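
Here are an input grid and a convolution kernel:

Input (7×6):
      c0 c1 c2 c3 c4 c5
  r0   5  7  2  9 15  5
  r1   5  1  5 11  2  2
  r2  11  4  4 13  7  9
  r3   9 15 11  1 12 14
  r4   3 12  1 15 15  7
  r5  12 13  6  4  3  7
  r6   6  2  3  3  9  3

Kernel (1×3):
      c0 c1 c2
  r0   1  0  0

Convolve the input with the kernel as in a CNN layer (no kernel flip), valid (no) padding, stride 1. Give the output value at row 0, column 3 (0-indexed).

9

The receptive field on the input at this output position is [9 15 5]. Elementwise product with the kernel and sum: 9·1.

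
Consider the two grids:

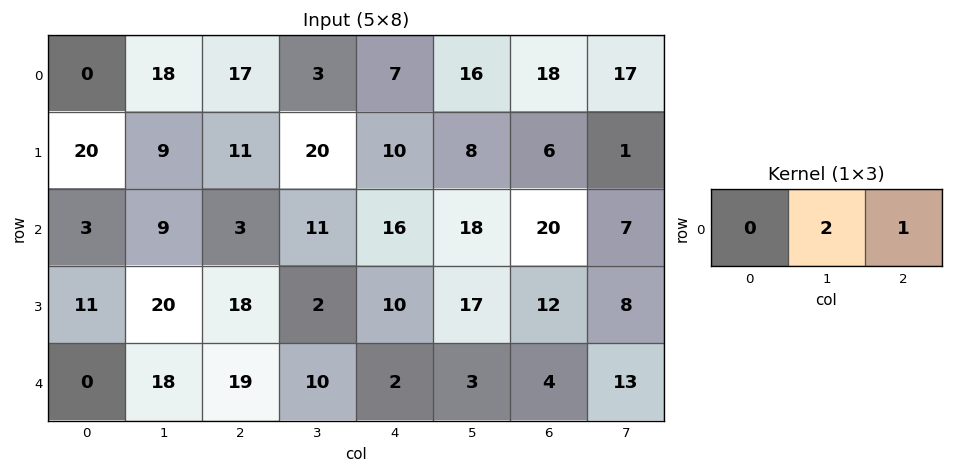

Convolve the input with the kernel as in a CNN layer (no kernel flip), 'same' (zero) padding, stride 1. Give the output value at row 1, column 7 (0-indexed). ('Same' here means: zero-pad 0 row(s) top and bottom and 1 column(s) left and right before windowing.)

2

The receptive field on the zero-padded input at this output position is [6 1 0]. Elementwise product with the kernel and sum: 1·2 + 0·1.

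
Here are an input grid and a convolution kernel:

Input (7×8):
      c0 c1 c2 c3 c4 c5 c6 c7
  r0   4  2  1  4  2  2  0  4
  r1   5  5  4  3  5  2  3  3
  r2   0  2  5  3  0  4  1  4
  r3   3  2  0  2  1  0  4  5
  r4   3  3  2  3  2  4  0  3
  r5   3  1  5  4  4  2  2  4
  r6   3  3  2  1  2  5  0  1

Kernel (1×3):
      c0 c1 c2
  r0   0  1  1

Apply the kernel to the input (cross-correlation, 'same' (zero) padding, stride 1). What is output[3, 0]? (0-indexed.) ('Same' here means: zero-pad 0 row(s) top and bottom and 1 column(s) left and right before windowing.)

5

The receptive field on the zero-padded input at this output position is [0 3 2]. Elementwise product with the kernel and sum: 3·1 + 2·1.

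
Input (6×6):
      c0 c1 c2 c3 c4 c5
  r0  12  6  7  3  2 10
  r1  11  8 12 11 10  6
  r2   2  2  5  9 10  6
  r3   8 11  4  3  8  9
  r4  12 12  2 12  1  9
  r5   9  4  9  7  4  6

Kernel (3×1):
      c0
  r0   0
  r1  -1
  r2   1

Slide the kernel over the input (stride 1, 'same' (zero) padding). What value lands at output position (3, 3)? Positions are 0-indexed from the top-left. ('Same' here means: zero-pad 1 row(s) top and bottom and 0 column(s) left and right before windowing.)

9

The receptive field on the zero-padded input at this output position is [9 / 3 / 12]. Elementwise product with the kernel and sum: 3·-1 + 12·1.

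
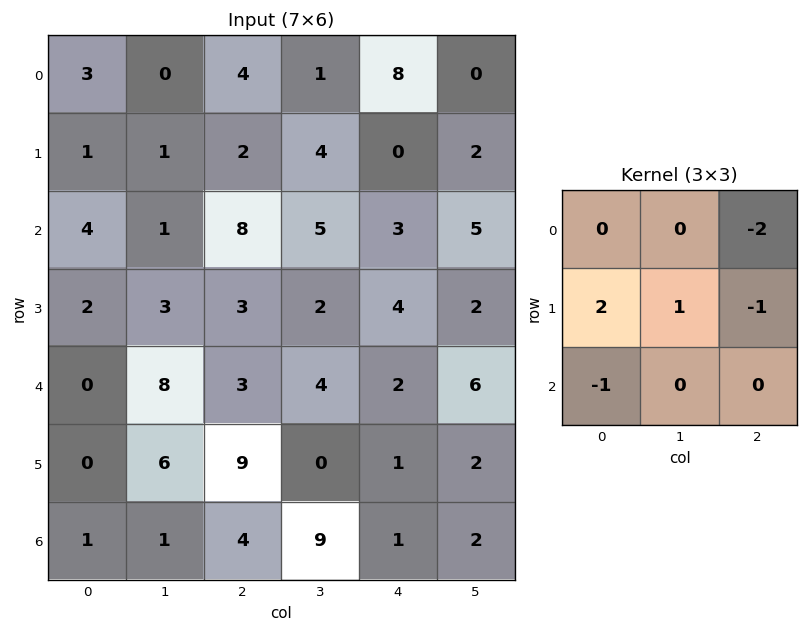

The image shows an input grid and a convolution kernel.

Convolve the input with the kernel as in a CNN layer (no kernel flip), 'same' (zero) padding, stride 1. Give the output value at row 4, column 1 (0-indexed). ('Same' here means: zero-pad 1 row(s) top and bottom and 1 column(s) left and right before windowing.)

-1

The receptive field on the zero-padded input at this output position is [2 3 3 / 0 8 3 / 0 6 9]. Elementwise product with the kernel and sum: 3·-2 + 0·2 + 8·1 + 3·-1 + 0·-1.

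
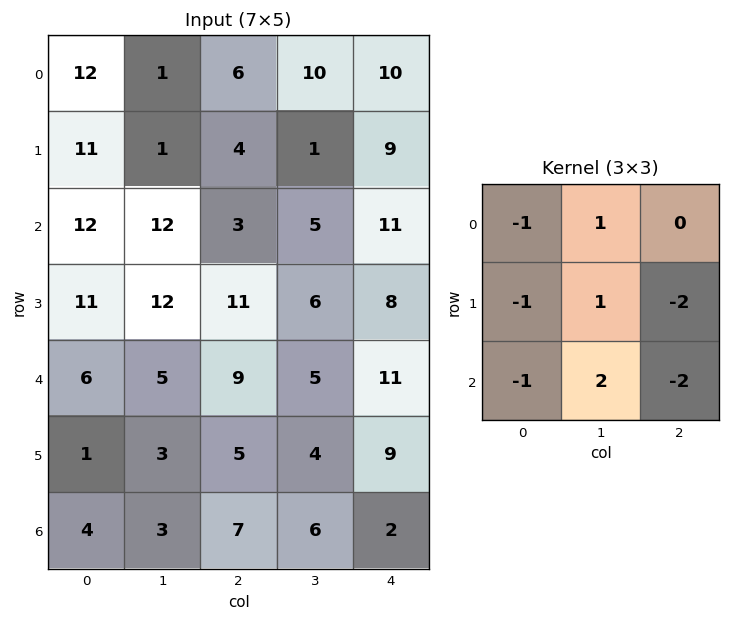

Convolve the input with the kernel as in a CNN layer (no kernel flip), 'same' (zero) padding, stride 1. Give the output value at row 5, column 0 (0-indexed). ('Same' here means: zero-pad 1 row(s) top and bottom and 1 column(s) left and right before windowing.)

The receptive field on the zero-padded input at this output position is [0 6 5 / 0 1 3 / 0 4 3]. Elementwise product with the kernel and sum: 0·-1 + 6·1 + 0·-1 + 1·1 + 3·-2 + 0·-1 + 4·2 + 3·-2.

3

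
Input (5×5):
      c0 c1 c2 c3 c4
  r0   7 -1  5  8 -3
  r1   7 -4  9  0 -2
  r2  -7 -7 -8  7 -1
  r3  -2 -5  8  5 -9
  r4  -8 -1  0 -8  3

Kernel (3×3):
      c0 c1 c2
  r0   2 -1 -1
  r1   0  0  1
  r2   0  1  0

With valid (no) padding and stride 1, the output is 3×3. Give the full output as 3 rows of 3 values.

Output[0,0]: The receptive field on the input at this output position is [7 -1 5 / 7 -4 9 / -7 -7 -8]. Elementwise product with the kernel and sum: 7·2 + -1·-1 + 5·-1 + 9·1 + -7·1.

12 -23 10
-4 -2 24
8 -8 -39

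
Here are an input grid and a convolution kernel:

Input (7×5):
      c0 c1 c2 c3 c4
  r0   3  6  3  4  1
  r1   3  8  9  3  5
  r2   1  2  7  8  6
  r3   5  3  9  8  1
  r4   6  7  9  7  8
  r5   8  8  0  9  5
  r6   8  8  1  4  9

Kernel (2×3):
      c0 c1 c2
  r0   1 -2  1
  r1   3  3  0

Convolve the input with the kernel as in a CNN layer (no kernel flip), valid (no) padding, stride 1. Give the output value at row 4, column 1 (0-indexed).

20

The receptive field on the input at this output position is [7 9 7 / 8 0 9]. Elementwise product with the kernel and sum: 7·1 + 9·-2 + 7·1 + 8·3 + 0·3.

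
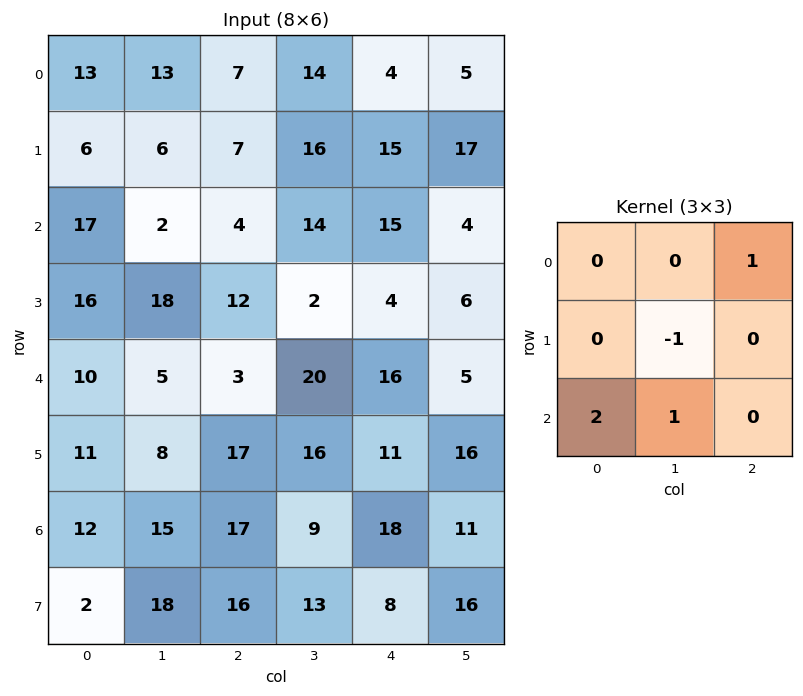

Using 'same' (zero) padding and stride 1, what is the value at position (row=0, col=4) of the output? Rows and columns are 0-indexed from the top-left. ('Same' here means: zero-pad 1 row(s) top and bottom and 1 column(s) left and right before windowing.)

The receptive field on the zero-padded input at this output position is [0 0 0 / 14 4 5 / 16 15 17]. Elementwise product with the kernel and sum: 0·1 + 4·-1 + 16·2 + 15·1.

43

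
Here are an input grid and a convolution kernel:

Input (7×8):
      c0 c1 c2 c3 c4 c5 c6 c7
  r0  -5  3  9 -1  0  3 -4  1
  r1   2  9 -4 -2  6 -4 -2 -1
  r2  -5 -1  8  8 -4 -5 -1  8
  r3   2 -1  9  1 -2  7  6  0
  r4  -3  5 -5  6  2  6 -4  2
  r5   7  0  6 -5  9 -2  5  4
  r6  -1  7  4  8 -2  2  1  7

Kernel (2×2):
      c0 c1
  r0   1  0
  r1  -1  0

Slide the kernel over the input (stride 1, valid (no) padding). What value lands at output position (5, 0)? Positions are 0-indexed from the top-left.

The receptive field on the input at this output position is [7 0 / -1 7]. Elementwise product with the kernel and sum: 7·1 + -1·-1.

8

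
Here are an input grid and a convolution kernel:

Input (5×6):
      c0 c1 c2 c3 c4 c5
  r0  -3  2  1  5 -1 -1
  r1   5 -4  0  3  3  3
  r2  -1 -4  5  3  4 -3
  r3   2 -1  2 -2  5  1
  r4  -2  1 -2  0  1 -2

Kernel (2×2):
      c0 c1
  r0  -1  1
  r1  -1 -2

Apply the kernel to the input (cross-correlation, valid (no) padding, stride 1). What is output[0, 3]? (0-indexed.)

The receptive field on the input at this output position is [5 -1 / 3 3]. Elementwise product with the kernel and sum: 5·-1 + -1·1 + 3·-1 + 3·-2.

-15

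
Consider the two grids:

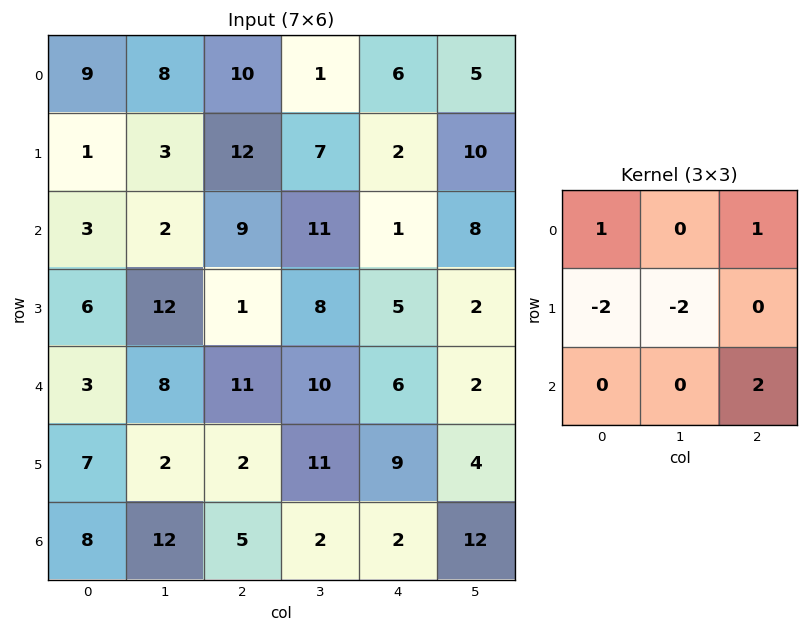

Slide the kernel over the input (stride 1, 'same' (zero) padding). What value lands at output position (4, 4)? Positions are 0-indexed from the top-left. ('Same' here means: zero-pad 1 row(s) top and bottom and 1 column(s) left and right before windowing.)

The receptive field on the zero-padded input at this output position is [8 5 2 / 10 6 2 / 11 9 4]. Elementwise product with the kernel and sum: 8·1 + 2·1 + 10·-2 + 6·-2 + 4·2.

-14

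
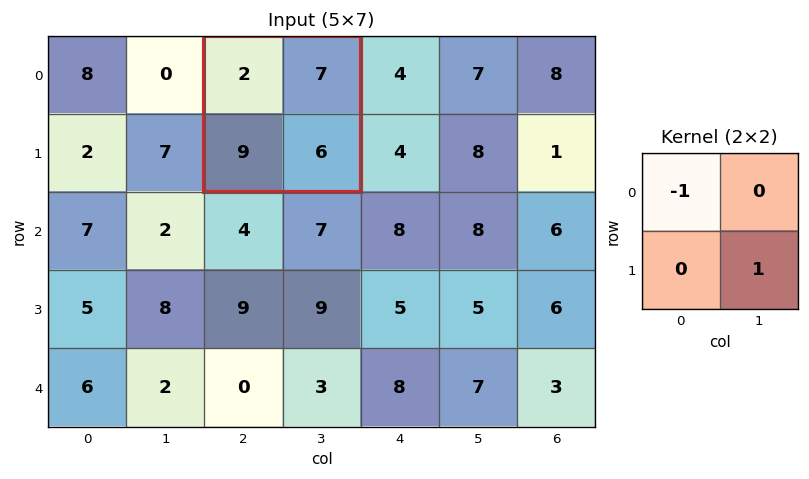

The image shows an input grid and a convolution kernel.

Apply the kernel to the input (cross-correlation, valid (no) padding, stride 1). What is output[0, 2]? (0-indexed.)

The receptive field on the input at this output position is [2 7 / 9 6]. Elementwise product with the kernel and sum: 2·-1 + 6·1.

4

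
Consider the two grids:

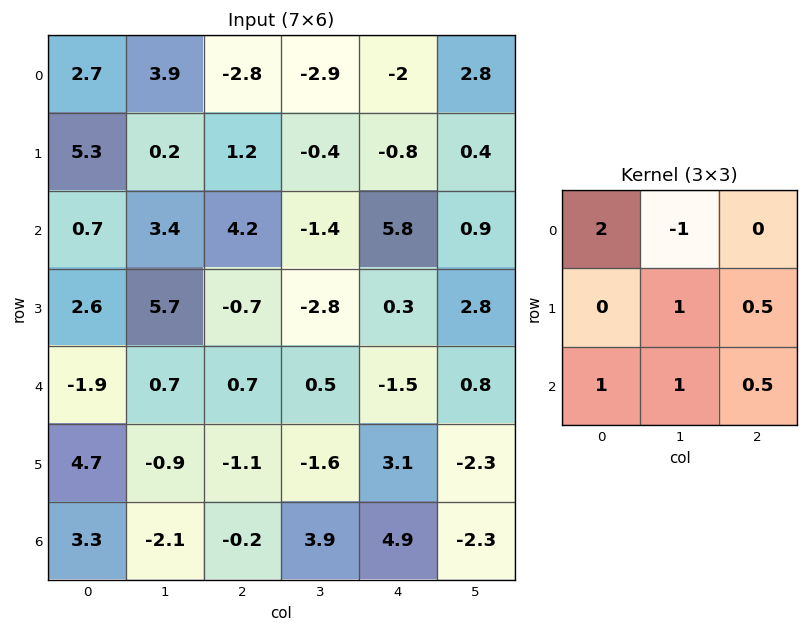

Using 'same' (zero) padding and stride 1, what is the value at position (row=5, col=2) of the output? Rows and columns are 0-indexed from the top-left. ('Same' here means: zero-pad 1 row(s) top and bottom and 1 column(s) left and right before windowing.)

-1.55

The receptive field on the zero-padded input at this output position is [0.7 0.7 0.5 / -0.9 -1.1 -1.6 / -2.1 -0.2 3.9]. Elementwise product with the kernel and sum: 0.7·2 + 0.7·-1 + -1.1·1 + -1.6·0.5 + -2.1·1 + -0.2·1 + 3.9·0.5.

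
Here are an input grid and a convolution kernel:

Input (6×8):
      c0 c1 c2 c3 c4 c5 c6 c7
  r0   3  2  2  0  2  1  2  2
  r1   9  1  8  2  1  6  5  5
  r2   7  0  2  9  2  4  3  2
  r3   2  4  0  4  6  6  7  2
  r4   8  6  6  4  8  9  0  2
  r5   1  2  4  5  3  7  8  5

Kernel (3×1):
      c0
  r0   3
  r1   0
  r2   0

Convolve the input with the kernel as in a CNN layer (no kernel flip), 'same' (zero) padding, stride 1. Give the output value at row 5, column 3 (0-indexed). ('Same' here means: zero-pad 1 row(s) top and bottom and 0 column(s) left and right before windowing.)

12

The receptive field on the zero-padded input at this output position is [4 / 5 / 0]. Elementwise product with the kernel and sum: 4·3.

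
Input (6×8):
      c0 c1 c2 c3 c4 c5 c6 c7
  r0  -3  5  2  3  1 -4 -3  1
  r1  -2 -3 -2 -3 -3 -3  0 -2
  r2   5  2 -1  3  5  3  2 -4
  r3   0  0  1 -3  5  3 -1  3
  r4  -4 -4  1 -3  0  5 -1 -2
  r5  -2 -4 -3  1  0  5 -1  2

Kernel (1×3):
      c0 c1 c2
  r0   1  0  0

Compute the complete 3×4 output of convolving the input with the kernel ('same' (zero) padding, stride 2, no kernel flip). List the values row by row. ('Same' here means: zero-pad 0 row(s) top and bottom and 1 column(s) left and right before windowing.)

Output[0,0]: The receptive field on the zero-padded input at this output position is [0 -3 5]. Elementwise product with the kernel and sum: 0·1.

0 5 3 -4
0 2 3 3
0 -4 -3 5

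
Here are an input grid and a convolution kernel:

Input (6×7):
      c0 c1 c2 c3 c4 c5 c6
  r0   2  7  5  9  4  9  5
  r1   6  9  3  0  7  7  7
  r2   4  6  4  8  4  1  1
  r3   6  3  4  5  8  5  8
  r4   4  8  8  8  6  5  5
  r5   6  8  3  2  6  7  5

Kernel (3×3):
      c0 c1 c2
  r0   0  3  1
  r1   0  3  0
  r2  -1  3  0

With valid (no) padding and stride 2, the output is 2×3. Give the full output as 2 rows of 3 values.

Output[0,0]: The receptive field on the input at this output position is [2 7 5 / 6 9 3 / 4 6 4]. Elementwise product with the kernel and sum: 7·3 + 5·1 + 9·3 + 4·-1 + 6·3.

67 51 52
51 59 28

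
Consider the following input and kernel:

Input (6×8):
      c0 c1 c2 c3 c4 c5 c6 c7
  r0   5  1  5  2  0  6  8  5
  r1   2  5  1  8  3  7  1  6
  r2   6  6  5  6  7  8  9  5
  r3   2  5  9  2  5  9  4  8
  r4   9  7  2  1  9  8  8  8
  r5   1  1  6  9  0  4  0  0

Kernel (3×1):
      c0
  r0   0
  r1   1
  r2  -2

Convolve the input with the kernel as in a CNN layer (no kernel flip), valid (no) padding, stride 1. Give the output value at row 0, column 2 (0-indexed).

The receptive field on the input at this output position is [5 / 1 / 5]. Elementwise product with the kernel and sum: 1·1 + 5·-2.

-9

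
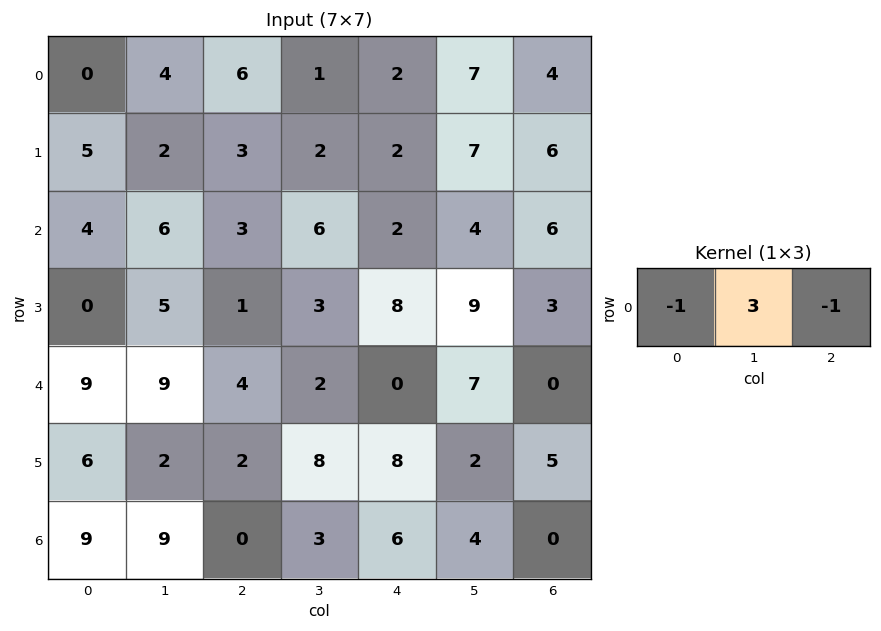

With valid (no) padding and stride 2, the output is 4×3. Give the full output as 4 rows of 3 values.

Output[0,0]: The receptive field on the input at this output position is [0 4 6]. Elementwise product with the kernel and sum: 0·-1 + 4·3 + 6·-1.

6 -5 15
11 13 4
14 2 21
18 3 6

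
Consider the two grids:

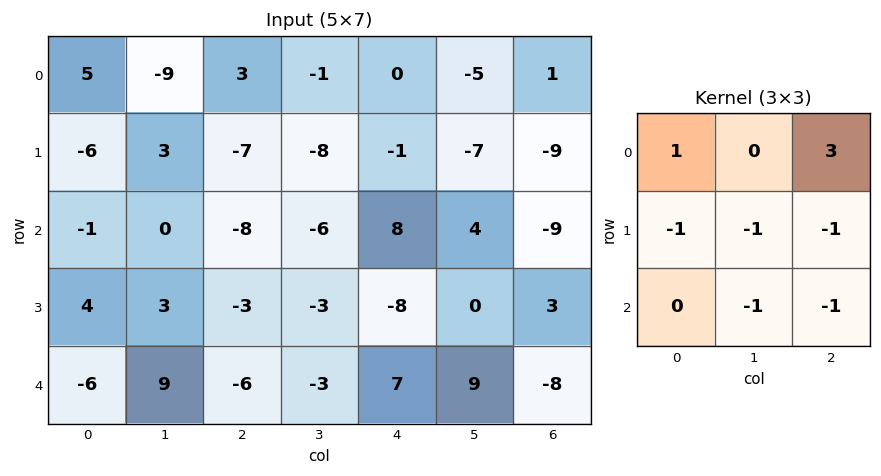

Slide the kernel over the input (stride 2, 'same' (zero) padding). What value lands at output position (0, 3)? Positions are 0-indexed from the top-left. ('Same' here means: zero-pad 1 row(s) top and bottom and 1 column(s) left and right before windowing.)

13

The receptive field on the zero-padded input at this output position is [0 0 0 / -5 1 0 / -7 -9 0]. Elementwise product with the kernel and sum: 0·1 + 0·3 + -5·-1 + 1·-1 + 0·-1 + -9·-1 + 0·-1.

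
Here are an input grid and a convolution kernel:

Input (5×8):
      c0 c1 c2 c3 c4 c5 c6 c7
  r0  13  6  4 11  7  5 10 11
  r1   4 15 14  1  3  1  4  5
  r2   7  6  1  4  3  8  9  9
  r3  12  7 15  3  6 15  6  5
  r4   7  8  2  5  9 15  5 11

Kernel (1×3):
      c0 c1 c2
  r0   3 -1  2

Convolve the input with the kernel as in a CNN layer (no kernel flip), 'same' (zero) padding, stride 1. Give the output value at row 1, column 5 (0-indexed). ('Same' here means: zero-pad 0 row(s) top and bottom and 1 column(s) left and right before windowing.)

The receptive field on the zero-padded input at this output position is [3 1 4]. Elementwise product with the kernel and sum: 3·3 + 1·-1 + 4·2.

16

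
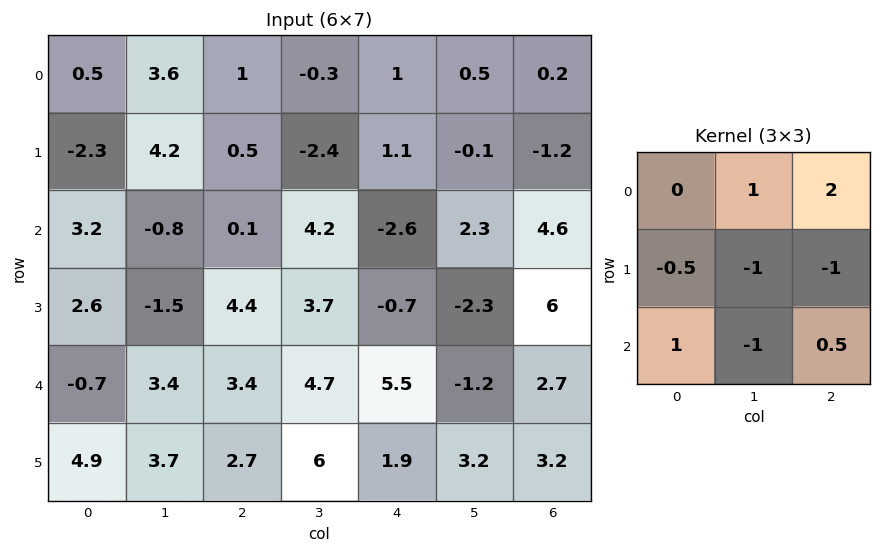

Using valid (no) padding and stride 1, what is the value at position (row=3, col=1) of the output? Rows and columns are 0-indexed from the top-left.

The receptive field on the input at this output position is [-1.5 4.4 3.7 / 3.4 3.4 4.7 / 3.7 2.7 6]. Elementwise product with the kernel and sum: 4.4·1 + 3.7·2 + 3.4·-0.5 + 3.4·-1 + 4.7·-1 + 3.7·1 + 2.7·-1 + 6·0.5.

6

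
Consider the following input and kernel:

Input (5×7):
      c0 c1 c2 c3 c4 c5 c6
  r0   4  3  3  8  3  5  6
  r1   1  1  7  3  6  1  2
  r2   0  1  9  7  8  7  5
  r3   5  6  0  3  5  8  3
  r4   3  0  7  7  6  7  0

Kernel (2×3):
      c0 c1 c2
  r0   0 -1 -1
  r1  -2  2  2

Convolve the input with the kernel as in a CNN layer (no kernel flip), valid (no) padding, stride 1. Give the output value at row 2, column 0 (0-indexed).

The receptive field on the input at this output position is [0 1 9 / 5 6 0]. Elementwise product with the kernel and sum: 1·-1 + 9·-1 + 5·-2 + 6·2 + 0·2.

-8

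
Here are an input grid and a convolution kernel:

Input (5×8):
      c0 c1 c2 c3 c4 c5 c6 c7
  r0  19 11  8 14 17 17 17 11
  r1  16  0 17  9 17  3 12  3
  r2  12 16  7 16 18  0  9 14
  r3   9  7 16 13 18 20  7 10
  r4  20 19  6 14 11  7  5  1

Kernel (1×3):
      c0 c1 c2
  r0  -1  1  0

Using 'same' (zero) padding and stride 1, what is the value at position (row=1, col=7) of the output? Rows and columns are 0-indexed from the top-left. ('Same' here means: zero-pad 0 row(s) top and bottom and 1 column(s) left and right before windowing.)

The receptive field on the zero-padded input at this output position is [12 3 0]. Elementwise product with the kernel and sum: 12·-1 + 3·1.

-9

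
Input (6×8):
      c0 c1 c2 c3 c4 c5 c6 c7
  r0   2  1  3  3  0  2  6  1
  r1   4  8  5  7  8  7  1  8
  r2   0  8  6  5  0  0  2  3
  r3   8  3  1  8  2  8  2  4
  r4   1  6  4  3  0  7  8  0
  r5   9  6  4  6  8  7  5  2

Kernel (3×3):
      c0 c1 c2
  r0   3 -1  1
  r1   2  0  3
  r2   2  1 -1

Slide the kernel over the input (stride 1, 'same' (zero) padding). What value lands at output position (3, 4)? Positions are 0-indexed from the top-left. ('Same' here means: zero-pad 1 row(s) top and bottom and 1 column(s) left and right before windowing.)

54

The receptive field on the zero-padded input at this output position is [5 0 0 / 8 2 8 / 3 0 7]. Elementwise product with the kernel and sum: 5·3 + 0·-1 + 0·1 + 8·2 + 8·3 + 3·2 + 0·1 + 7·-1.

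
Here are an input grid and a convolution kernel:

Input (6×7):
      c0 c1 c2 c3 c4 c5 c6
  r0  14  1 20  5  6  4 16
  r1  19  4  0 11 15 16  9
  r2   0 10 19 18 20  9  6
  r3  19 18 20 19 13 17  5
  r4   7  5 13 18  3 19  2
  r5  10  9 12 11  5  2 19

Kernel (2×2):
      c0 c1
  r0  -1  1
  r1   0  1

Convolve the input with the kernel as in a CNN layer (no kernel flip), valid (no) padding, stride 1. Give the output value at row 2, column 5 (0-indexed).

The receptive field on the input at this output position is [9 6 / 17 5]. Elementwise product with the kernel and sum: 9·-1 + 6·1 + 5·1.

2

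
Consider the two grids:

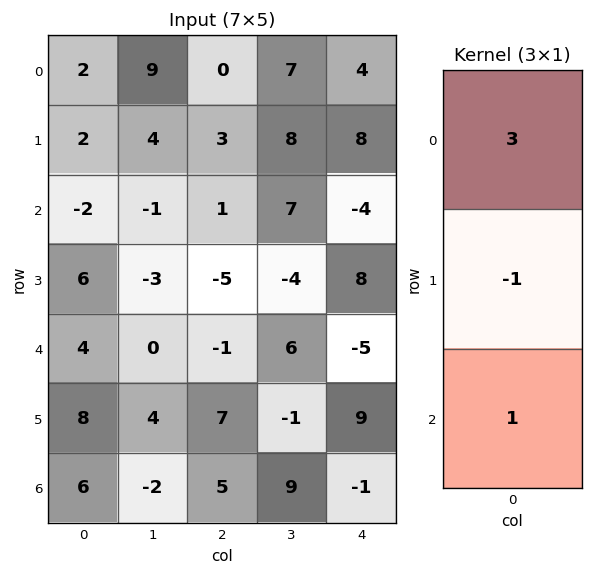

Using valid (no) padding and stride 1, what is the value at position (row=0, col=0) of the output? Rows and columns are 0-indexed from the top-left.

2

The receptive field on the input at this output position is [2 / 2 / -2]. Elementwise product with the kernel and sum: 2·3 + 2·-1 + -2·1.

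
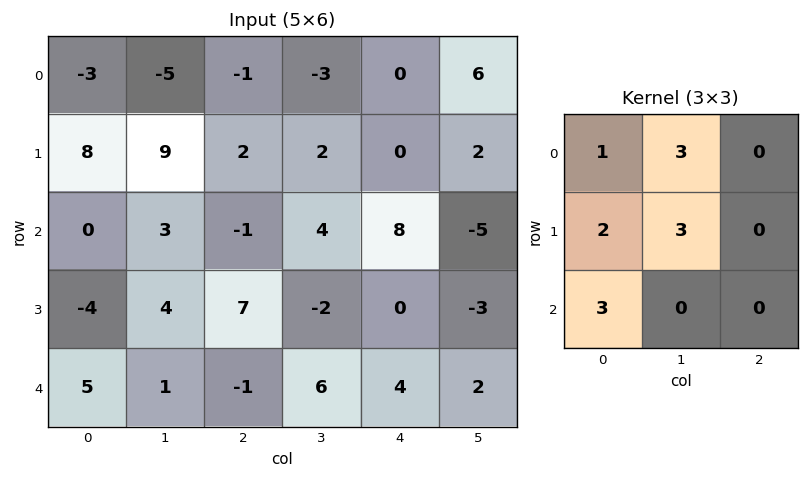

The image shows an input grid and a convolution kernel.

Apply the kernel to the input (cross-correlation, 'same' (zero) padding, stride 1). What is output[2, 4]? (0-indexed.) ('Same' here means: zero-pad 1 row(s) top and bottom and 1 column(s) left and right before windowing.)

The receptive field on the zero-padded input at this output position is [2 0 2 / 4 8 -5 / -2 0 -3]. Elementwise product with the kernel and sum: 2·1 + 0·3 + 4·2 + 8·3 + -2·3.

28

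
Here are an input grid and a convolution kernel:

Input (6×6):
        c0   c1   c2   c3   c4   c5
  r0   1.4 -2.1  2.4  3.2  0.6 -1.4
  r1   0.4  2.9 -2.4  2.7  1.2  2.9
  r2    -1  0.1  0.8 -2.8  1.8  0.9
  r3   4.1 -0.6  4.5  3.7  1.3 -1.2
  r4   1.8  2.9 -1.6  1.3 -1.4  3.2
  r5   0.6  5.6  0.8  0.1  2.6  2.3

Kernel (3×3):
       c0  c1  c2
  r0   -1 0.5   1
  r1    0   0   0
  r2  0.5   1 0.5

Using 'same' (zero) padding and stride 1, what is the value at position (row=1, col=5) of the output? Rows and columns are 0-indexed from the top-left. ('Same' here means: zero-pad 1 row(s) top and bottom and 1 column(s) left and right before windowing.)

0.5

The receptive field on the zero-padded input at this output position is [0.6 -1.4 0 / 1.2 2.9 0 / 1.8 0.9 0]. Elementwise product with the kernel and sum: 0.6·-1 + -1.4·0.5 + 0·1 + 1.8·0.5 + 0.9·1 + 0·0.5.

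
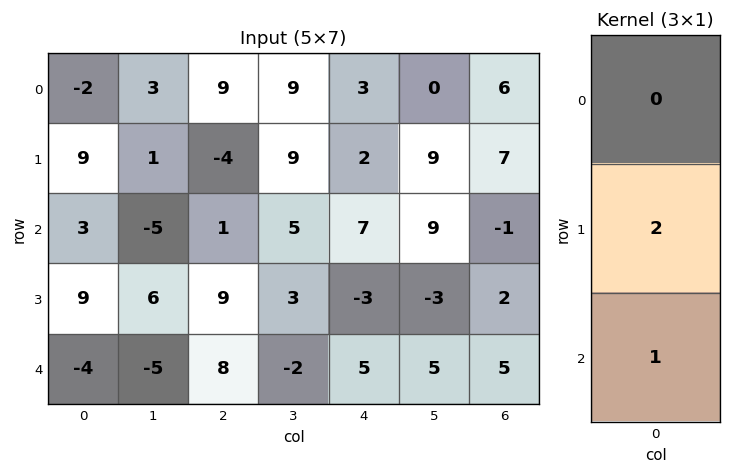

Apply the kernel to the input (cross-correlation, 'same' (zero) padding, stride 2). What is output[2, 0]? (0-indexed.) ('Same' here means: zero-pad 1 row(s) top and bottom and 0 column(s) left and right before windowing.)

-8

The receptive field on the zero-padded input at this output position is [9 / -4 / 0]. Elementwise product with the kernel and sum: -4·2 + 0·1.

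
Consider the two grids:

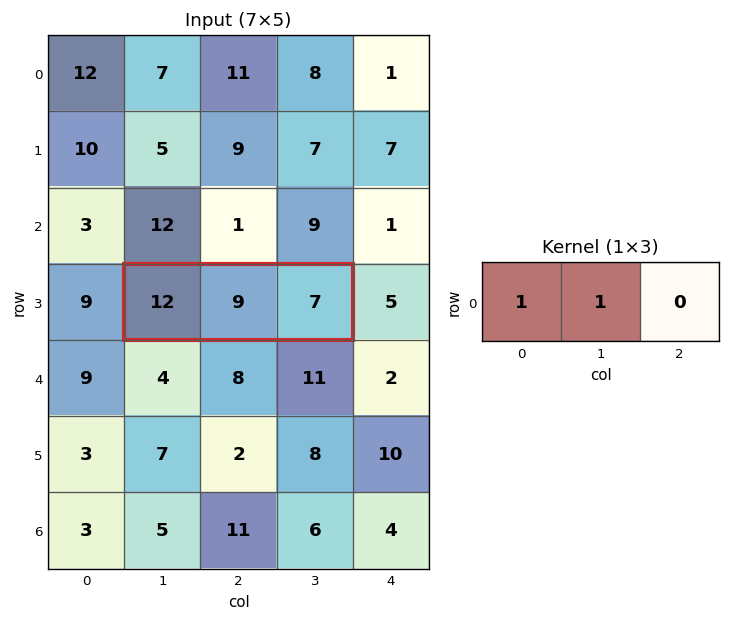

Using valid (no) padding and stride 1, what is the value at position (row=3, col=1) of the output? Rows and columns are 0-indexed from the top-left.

21

The receptive field on the input at this output position is [12 9 7]. Elementwise product with the kernel and sum: 12·1 + 9·1.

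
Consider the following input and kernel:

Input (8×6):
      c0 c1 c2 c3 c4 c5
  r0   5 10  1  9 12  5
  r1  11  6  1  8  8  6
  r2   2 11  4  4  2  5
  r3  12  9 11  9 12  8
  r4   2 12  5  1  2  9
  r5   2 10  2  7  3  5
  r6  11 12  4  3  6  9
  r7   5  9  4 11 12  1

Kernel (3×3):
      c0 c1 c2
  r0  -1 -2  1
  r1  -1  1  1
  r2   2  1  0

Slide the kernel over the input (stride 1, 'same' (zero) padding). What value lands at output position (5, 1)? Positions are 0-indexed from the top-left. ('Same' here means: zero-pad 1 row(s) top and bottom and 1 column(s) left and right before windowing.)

23

The receptive field on the zero-padded input at this output position is [2 12 5 / 2 10 2 / 11 12 4]. Elementwise product with the kernel and sum: 2·-1 + 12·-2 + 5·1 + 2·-1 + 10·1 + 2·1 + 11·2 + 12·1.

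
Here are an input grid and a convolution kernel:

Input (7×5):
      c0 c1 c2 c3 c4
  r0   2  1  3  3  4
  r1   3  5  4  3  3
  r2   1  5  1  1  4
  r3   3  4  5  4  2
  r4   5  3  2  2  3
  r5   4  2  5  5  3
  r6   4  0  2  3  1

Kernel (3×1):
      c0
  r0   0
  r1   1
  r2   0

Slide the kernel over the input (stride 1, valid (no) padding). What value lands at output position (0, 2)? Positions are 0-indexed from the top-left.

The receptive field on the input at this output position is [3 / 4 / 1]. Elementwise product with the kernel and sum: 4·1.

4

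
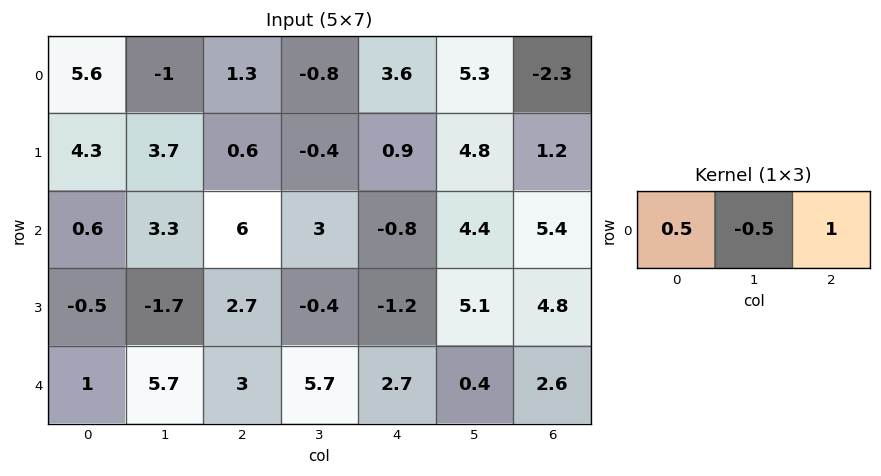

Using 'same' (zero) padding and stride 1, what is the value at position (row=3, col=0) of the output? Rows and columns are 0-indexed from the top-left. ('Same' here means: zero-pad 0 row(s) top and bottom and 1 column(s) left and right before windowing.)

The receptive field on the zero-padded input at this output position is [0 -0.5 -1.7]. Elementwise product with the kernel and sum: 0·0.5 + -0.5·-0.5 + -1.7·1.

-1.45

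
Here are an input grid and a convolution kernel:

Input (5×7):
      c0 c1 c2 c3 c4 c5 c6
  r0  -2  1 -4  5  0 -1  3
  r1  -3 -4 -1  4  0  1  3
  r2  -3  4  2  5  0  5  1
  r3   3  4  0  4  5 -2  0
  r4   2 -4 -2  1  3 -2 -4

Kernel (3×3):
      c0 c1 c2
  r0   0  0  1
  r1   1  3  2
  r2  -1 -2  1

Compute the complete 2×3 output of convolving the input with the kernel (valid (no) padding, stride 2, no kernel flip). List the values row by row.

Output[0,0]: The receptive field on the input at this output position is [-2 1 -4 / -3 -4 -1 / -3 4 2]. Elementwise product with the kernel and sum: -4·1 + -3·1 + -4·3 + -1·2 + -3·-1 + 4·-2 + 2·1.
Output[0,1]: The receptive field on the input at this output position is [-4 5 0 / -1 4 0 / 2 5 0]. Elementwise product with the kernel and sum: 0·1 + -1·1 + 4·3 + 0·2 + 2·-1 + 5·-2 + 0·1.

-24 -1 3
21 25 -3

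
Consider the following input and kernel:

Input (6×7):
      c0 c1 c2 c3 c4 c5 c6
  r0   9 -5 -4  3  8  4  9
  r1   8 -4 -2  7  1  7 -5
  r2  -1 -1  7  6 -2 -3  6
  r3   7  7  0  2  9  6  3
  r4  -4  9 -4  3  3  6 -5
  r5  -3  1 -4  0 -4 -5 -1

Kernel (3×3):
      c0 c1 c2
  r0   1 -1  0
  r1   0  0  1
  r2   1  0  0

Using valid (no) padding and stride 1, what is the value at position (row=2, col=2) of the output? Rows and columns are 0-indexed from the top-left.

The receptive field on the input at this output position is [7 6 -2 / 0 2 9 / -4 3 3]. Elementwise product with the kernel and sum: 7·1 + 6·-1 + 9·1 + -4·1.

6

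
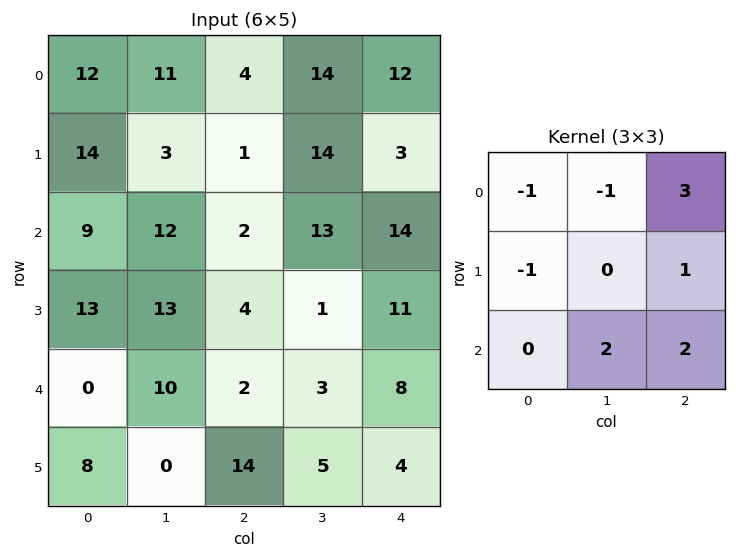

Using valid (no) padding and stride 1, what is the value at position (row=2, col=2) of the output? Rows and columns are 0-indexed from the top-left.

56

The receptive field on the input at this output position is [2 13 14 / 4 1 11 / 2 3 8]. Elementwise product with the kernel and sum: 2·-1 + 13·-1 + 14·3 + 4·-1 + 11·1 + 3·2 + 8·2.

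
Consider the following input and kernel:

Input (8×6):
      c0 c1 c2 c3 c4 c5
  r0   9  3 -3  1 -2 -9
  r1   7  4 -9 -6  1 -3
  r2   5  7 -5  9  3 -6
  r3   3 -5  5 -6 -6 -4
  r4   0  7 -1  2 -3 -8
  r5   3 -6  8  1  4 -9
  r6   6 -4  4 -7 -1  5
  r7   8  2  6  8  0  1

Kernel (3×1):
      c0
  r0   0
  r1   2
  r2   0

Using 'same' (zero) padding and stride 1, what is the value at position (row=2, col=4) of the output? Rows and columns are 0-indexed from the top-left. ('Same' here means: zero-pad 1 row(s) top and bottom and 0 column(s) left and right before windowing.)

The receptive field on the zero-padded input at this output position is [1 / 3 / -6]. Elementwise product with the kernel and sum: 3·2.

6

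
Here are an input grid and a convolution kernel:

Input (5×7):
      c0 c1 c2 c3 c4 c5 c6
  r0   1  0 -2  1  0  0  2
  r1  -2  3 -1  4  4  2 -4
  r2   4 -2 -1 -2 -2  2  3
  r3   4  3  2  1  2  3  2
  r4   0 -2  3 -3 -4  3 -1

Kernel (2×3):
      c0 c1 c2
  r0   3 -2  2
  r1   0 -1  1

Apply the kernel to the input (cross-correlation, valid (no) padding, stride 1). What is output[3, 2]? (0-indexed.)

7

The receptive field on the input at this output position is [2 1 2 / 3 -3 -4]. Elementwise product with the kernel and sum: 2·3 + 1·-2 + 2·2 + -3·-1 + -4·1.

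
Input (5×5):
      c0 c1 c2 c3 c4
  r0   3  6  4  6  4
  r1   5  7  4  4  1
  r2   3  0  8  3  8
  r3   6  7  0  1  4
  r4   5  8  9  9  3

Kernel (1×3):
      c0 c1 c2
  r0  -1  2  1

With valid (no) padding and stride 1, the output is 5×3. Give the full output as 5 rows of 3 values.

13 8 12
13 5 5
5 19 6
8 -6 6
20 19 12

Output[0,0]: The receptive field on the input at this output position is [3 6 4]. Elementwise product with the kernel and sum: 3·-1 + 6·2 + 4·1.
Output[0,1]: The receptive field on the input at this output position is [6 4 6]. Elementwise product with the kernel and sum: 6·-1 + 4·2 + 6·1.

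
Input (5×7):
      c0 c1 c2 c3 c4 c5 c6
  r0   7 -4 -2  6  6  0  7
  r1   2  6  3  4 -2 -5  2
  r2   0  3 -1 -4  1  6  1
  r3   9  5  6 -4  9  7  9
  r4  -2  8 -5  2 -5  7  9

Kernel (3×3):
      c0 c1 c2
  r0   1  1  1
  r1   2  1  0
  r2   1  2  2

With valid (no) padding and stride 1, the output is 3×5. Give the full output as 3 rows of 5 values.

15 8 13 28 19
45 27 15 18 44
29 16 -7 10 60

Output[0,0]: The receptive field on the input at this output position is [7 -4 -2 / 2 6 3 / 0 3 -1]. Elementwise product with the kernel and sum: 7·1 + -4·1 + -2·1 + 2·2 + 6·1 + 0·1 + 3·2 + -1·2.
Output[0,1]: The receptive field on the input at this output position is [-4 -2 6 / 6 3 4 / 3 -1 -4]. Elementwise product with the kernel and sum: -4·1 + -2·1 + 6·1 + 6·2 + 3·1 + 3·1 + -1·2 + -4·2.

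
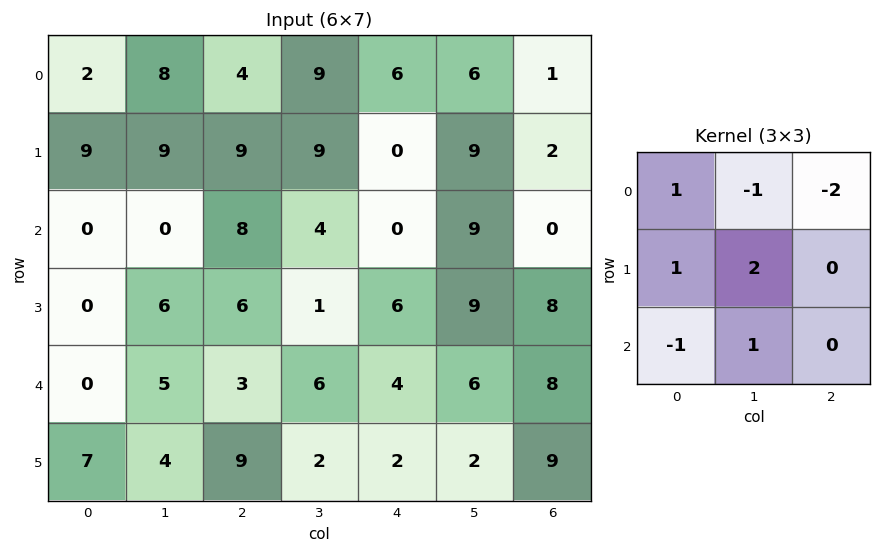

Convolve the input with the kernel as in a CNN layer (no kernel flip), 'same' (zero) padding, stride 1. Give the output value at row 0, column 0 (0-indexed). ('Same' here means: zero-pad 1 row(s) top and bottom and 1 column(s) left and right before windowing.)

13

The receptive field on the zero-padded input at this output position is [0 0 0 / 0 2 8 / 0 9 9]. Elementwise product with the kernel and sum: 0·1 + 0·-1 + 0·-2 + 0·1 + 2·2 + 0·-1 + 9·1.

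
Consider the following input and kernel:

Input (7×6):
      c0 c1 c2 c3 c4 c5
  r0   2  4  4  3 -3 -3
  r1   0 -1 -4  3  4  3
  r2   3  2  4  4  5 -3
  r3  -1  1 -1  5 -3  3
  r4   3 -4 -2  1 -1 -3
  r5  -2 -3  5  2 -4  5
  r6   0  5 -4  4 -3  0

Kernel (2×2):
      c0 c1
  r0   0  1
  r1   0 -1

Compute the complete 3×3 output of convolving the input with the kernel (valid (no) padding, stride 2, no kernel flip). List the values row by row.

5 0 -6
1 -1 -6
-1 -1 -8

Output[0,0]: The receptive field on the input at this output position is [2 4 / 0 -1]. Elementwise product with the kernel and sum: 4·1 + -1·-1.
Output[0,1]: The receptive field on the input at this output position is [4 3 / -4 3]. Elementwise product with the kernel and sum: 3·1 + 3·-1.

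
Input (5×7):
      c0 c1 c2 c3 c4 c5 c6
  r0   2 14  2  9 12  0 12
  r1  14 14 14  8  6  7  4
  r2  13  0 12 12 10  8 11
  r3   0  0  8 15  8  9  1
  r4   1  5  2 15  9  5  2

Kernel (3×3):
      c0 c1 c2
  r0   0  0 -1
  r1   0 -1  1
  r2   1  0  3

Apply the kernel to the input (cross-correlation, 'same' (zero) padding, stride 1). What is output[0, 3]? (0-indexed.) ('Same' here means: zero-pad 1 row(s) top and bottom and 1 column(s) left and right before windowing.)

The receptive field on the zero-padded input at this output position is [0 0 0 / 2 9 12 / 14 8 6]. Elementwise product with the kernel and sum: 0·-1 + 9·-1 + 12·1 + 14·1 + 6·3.

35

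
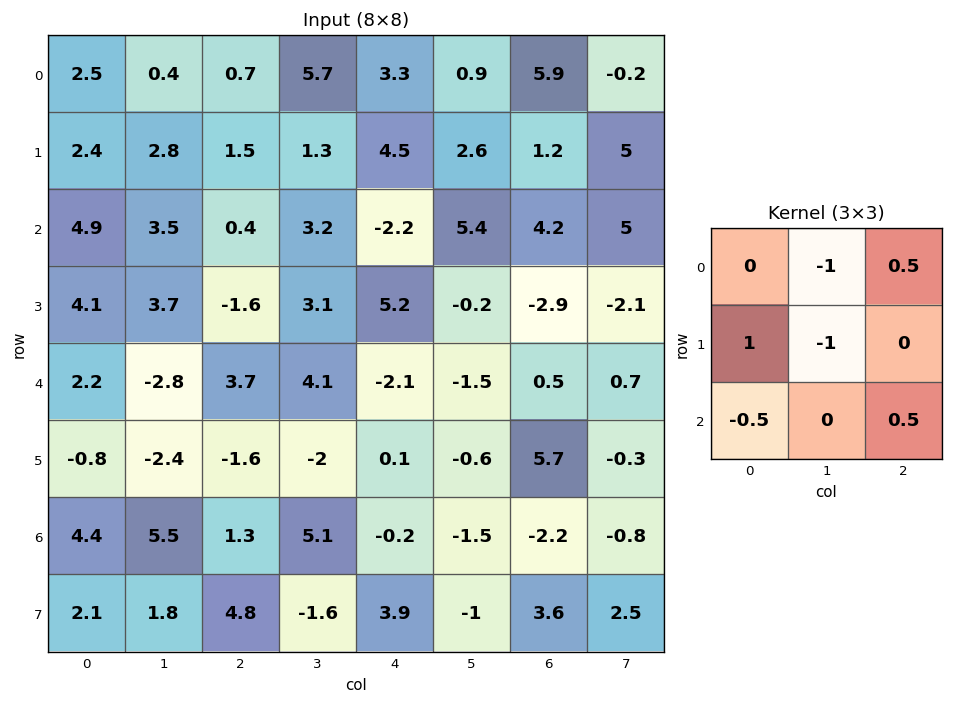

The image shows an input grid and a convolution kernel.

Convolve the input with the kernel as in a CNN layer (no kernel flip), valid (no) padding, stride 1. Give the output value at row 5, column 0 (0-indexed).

The receptive field on the input at this output position is [-0.8 -2.4 -1.6 / 4.4 5.5 1.3 / 2.1 1.8 4.8]. Elementwise product with the kernel and sum: -2.4·-1 + -1.6·0.5 + 4.4·1 + 5.5·-1 + 2.1·-0.5 + 4.8·0.5.

1.85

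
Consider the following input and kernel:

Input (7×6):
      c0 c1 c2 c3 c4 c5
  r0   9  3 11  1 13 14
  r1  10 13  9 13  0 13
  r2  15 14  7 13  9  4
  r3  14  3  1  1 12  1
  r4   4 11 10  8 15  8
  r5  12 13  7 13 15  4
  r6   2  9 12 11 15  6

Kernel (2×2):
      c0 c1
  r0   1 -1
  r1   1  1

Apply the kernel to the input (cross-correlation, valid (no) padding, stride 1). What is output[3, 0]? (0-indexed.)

The receptive field on the input at this output position is [14 3 / 4 11]. Elementwise product with the kernel and sum: 14·1 + 3·-1 + 4·1 + 11·1.

26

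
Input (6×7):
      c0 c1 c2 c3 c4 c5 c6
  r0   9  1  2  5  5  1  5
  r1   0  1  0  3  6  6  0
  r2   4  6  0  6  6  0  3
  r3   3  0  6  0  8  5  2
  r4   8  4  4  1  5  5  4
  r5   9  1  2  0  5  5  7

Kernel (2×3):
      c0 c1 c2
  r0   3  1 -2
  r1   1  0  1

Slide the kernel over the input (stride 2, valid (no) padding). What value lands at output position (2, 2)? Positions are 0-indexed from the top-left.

The receptive field on the input at this output position is [5 5 4 / 5 5 7]. Elementwise product with the kernel and sum: 5·3 + 5·1 + 4·-2 + 5·1 + 7·1.

24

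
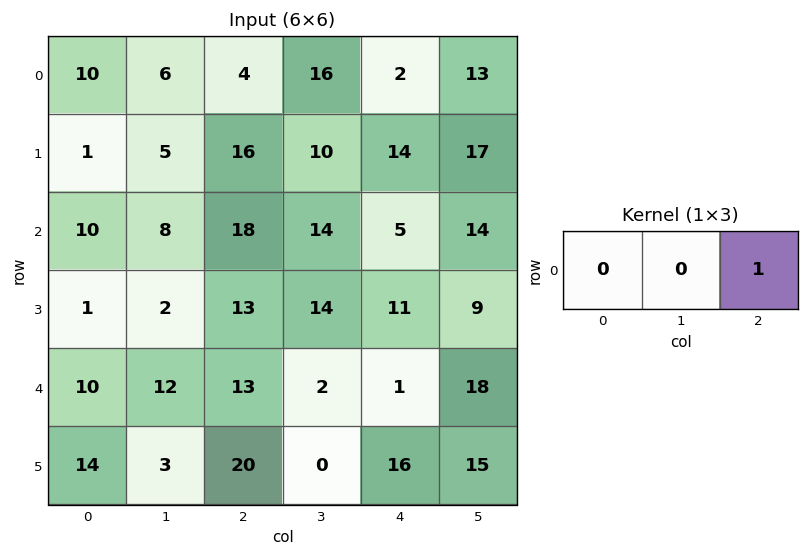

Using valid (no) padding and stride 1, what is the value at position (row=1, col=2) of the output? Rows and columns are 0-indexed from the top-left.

14

The receptive field on the input at this output position is [16 10 14]. Elementwise product with the kernel and sum: 14·1.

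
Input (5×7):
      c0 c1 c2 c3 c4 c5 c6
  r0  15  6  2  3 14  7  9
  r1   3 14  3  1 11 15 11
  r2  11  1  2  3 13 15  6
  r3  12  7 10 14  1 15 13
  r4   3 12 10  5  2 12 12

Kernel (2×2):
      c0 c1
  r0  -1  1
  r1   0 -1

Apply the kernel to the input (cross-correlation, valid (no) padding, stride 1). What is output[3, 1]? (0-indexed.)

The receptive field on the input at this output position is [7 10 / 12 10]. Elementwise product with the kernel and sum: 7·-1 + 10·1 + 10·-1.

-7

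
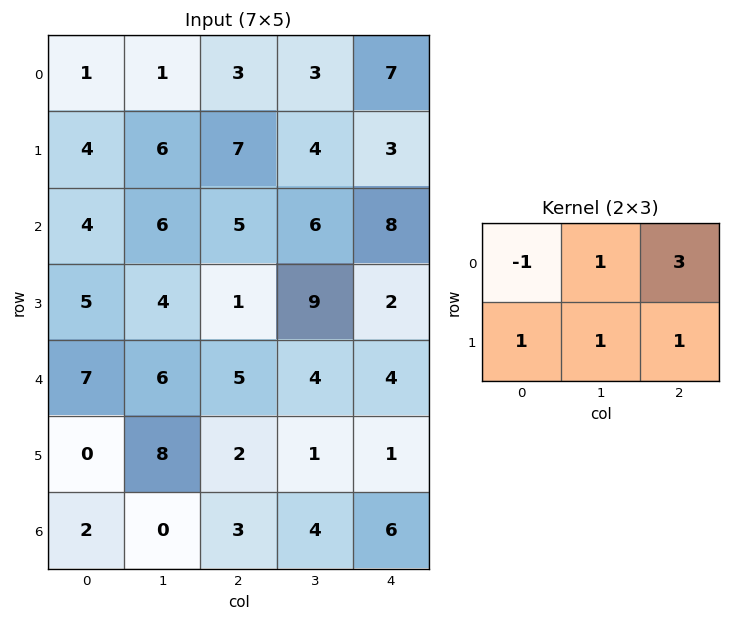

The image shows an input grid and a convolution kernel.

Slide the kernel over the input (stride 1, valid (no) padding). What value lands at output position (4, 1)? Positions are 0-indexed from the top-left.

22

The receptive field on the input at this output position is [6 5 4 / 8 2 1]. Elementwise product with the kernel and sum: 6·-1 + 5·1 + 4·3 + 8·1 + 2·1 + 1·1.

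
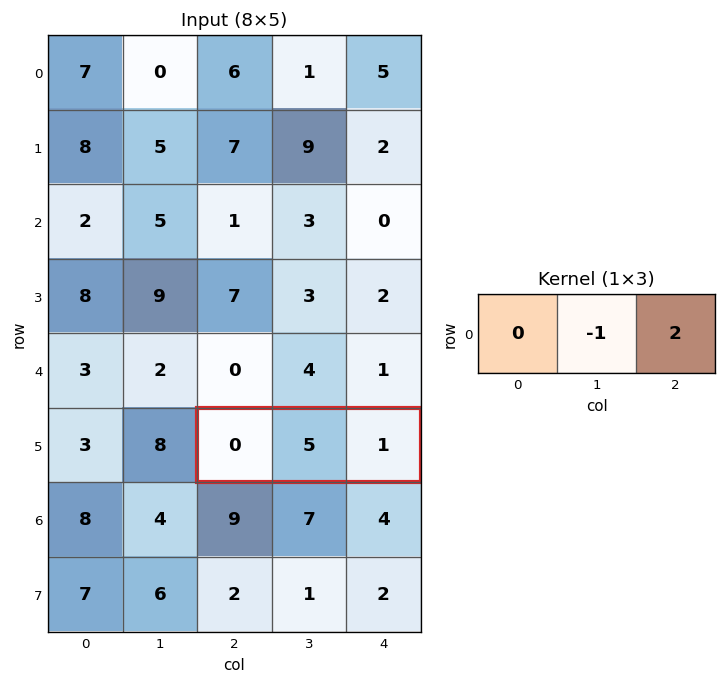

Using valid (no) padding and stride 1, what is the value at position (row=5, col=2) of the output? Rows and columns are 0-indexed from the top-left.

-3

The receptive field on the input at this output position is [0 5 1]. Elementwise product with the kernel and sum: 5·-1 + 1·2.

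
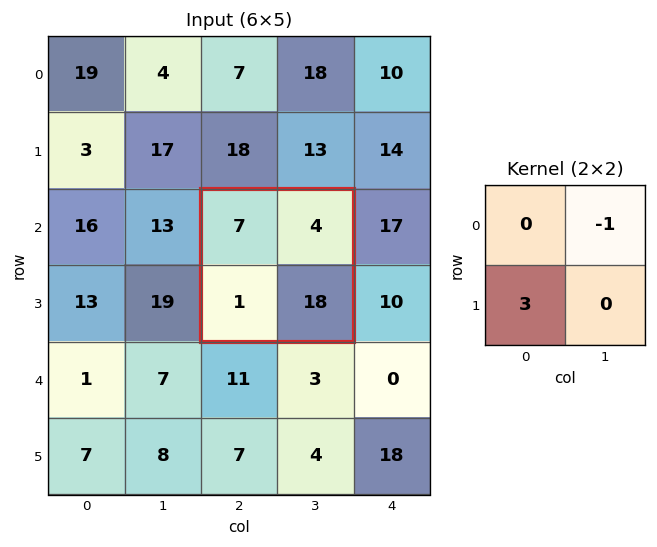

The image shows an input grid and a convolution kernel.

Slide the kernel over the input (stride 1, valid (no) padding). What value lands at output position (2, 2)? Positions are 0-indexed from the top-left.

The receptive field on the input at this output position is [7 4 / 1 18]. Elementwise product with the kernel and sum: 4·-1 + 1·3.

-1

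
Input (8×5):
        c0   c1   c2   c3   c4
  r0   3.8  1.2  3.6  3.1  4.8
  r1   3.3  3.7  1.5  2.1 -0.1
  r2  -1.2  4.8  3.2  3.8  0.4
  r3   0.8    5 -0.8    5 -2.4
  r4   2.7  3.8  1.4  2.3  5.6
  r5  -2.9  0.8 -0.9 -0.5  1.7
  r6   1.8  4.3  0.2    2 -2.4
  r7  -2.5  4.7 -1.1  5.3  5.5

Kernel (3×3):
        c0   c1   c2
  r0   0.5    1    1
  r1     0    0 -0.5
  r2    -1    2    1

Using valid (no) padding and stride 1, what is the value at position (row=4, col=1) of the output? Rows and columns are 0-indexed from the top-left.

The receptive field on the input at this output position is [3.8 1.4 2.3 / 0.8 -0.9 -0.5 / 4.3 0.2 2]. Elementwise product with the kernel and sum: 3.8·0.5 + 1.4·1 + 2.3·1 + -0.5·-0.5 + 4.3·-1 + 0.2·2 + 2·1.

3.95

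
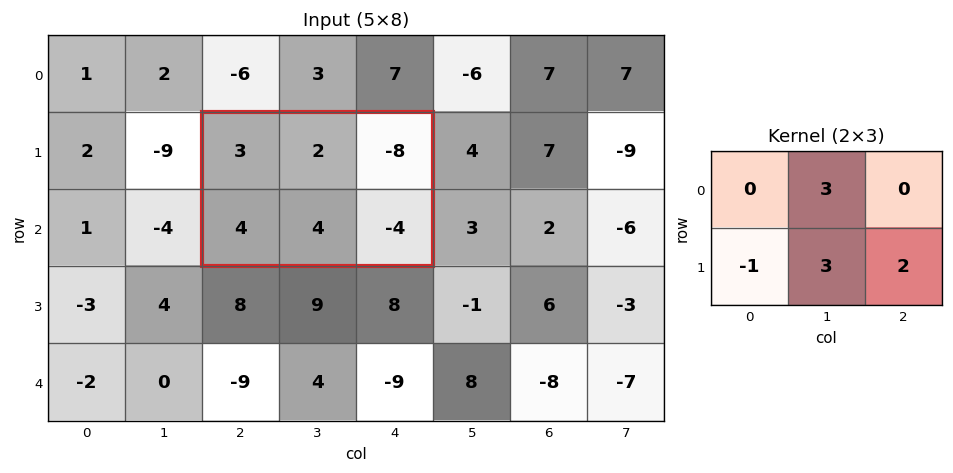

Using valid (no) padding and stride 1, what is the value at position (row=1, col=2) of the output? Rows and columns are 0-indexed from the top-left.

The receptive field on the input at this output position is [3 2 -8 / 4 4 -4]. Elementwise product with the kernel and sum: 2·3 + 4·-1 + 4·3 + -4·2.

6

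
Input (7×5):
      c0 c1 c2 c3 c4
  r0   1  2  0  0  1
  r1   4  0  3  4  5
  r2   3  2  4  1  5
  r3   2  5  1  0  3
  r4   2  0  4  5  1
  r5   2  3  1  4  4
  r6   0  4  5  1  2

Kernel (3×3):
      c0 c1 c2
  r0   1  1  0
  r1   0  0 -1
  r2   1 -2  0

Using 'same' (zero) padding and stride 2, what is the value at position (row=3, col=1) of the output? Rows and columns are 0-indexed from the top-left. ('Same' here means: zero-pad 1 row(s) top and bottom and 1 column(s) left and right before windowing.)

The receptive field on the zero-padded input at this output position is [3 1 4 / 4 5 1 / 0 0 0]. Elementwise product with the kernel and sum: 3·1 + 1·1 + 1·-1 + 0·1 + 0·-2.

3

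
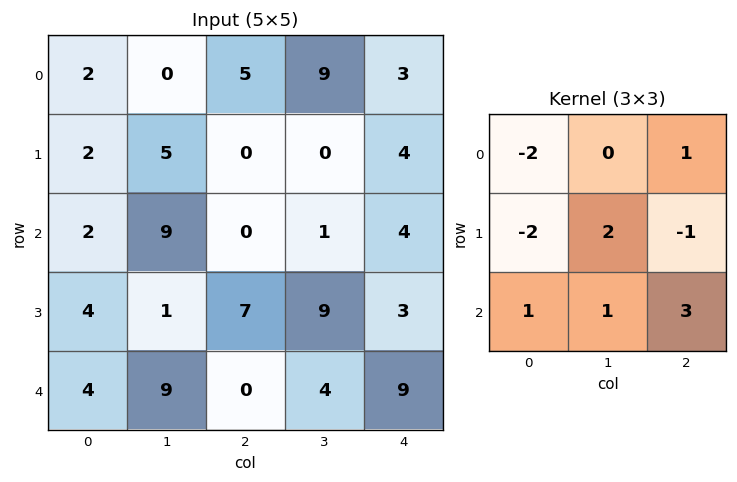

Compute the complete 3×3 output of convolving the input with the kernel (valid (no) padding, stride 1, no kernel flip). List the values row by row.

Output[0,0]: The receptive field on the input at this output position is [2 0 5 / 2 5 0 / 2 9 0]. Elementwise product with the kernel and sum: 2·-2 + 5·1 + 2·-2 + 5·2 + 0·-1 + 2·1 + 9·1 + 0·3.
Output[0,1]: The receptive field on the input at this output position is [0 5 9 / 5 0 0 / 9 0 1]. Elementwise product with the kernel and sum: 0·-2 + 9·1 + 5·-2 + 0·2 + 0·-1 + 9·1 + 0·1 + 1·3.

18 11 2
36 6 27
-4 7 36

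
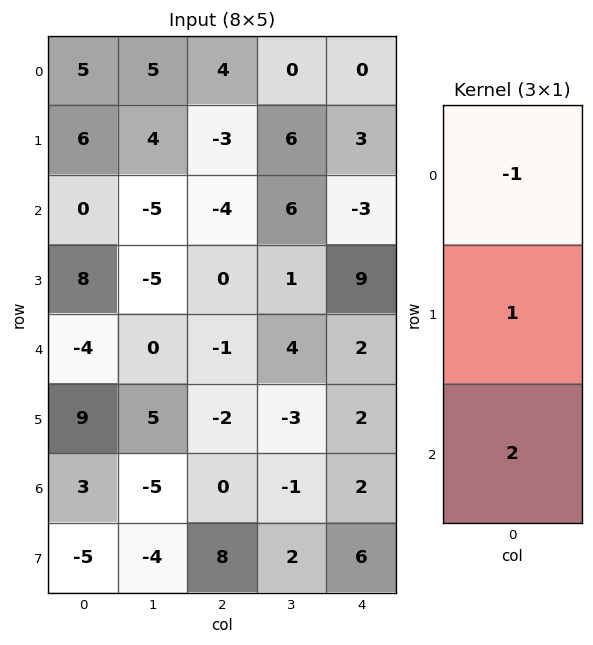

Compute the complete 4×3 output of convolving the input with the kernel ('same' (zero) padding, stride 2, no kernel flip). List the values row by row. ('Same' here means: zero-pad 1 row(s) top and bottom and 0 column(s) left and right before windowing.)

Output[0,0]: The receptive field on the zero-padded input at this output position is [0 / 5 / 6]. Elementwise product with the kernel and sum: 0·-1 + 5·1 + 6·2.
Output[0,1]: The receptive field on the zero-padded input at this output position is [0 / 4 / -3]. Elementwise product with the kernel and sum: 0·-1 + 4·1 + -3·2.

17 -2 6
10 -1 12
6 -5 -3
-16 18 12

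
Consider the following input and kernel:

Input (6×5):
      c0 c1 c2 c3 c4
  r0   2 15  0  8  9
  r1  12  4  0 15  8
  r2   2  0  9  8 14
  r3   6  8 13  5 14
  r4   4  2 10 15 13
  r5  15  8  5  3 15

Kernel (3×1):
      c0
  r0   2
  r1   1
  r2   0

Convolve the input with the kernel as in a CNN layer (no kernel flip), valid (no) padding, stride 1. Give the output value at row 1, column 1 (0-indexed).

8

The receptive field on the input at this output position is [4 / 0 / 8]. Elementwise product with the kernel and sum: 4·2 + 0·1.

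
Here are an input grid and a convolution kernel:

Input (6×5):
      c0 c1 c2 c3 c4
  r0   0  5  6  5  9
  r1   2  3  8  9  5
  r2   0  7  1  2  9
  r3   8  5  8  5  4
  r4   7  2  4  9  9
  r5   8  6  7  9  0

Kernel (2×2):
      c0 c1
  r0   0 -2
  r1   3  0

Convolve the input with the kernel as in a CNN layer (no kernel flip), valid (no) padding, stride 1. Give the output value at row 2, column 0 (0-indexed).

10

The receptive field on the input at this output position is [0 7 / 8 5]. Elementwise product with the kernel and sum: 7·-2 + 8·3.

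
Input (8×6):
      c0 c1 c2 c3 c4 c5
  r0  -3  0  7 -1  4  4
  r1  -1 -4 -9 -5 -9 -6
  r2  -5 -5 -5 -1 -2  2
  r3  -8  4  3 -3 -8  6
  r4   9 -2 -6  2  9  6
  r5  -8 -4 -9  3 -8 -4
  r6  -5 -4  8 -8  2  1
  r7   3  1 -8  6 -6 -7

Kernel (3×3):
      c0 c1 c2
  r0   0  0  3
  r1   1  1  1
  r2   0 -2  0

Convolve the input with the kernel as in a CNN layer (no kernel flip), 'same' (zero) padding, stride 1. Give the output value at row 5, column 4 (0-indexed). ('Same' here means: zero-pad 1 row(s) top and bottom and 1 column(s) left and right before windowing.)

5

The receptive field on the zero-padded input at this output position is [2 9 6 / 3 -8 -4 / -8 2 1]. Elementwise product with the kernel and sum: 6·3 + 3·1 + -8·1 + -4·1 + 2·-2.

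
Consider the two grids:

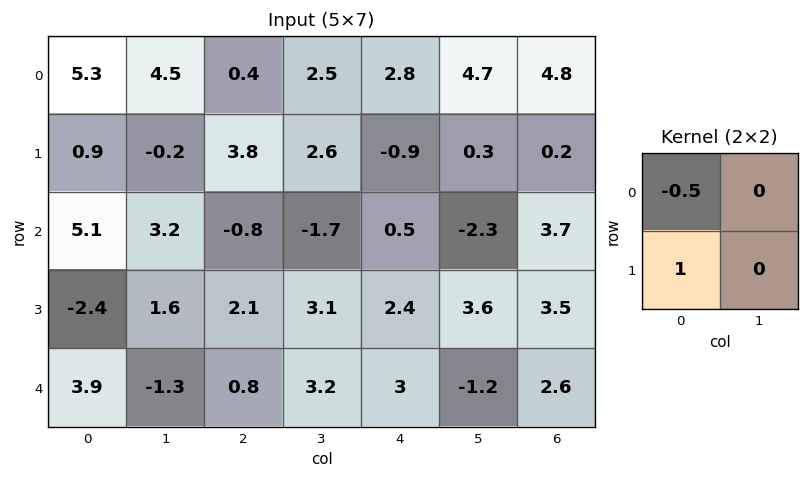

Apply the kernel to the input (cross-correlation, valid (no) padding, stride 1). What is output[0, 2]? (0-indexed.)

3.6

The receptive field on the input at this output position is [0.4 2.5 / 3.8 2.6]. Elementwise product with the kernel and sum: 0.4·-0.5 + 3.8·1.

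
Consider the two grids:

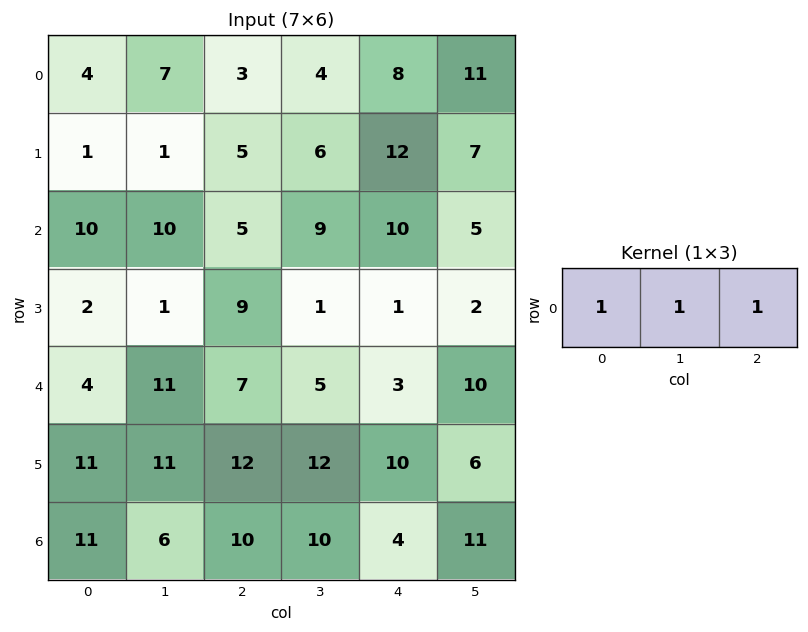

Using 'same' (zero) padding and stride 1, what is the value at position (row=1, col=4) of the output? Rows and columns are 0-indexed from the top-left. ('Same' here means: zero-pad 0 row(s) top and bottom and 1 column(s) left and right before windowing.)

25

The receptive field on the zero-padded input at this output position is [6 12 7]. Elementwise product with the kernel and sum: 6·1 + 12·1 + 7·1.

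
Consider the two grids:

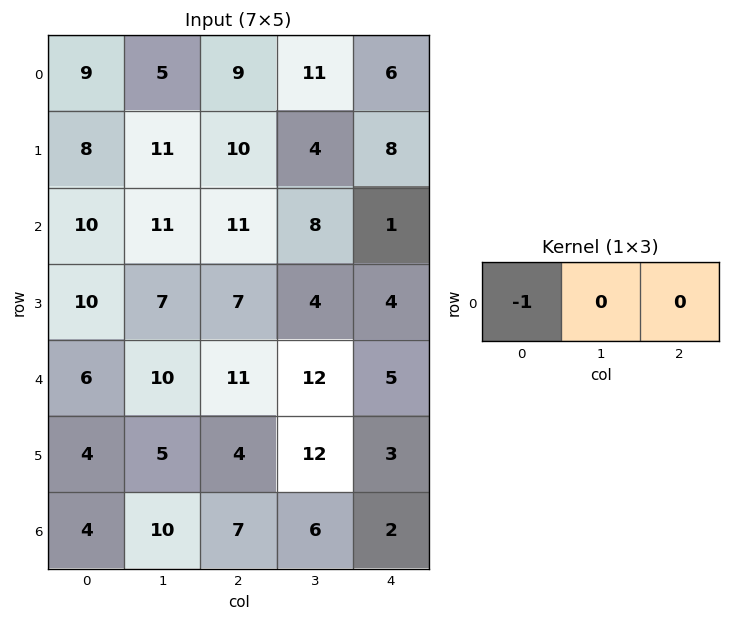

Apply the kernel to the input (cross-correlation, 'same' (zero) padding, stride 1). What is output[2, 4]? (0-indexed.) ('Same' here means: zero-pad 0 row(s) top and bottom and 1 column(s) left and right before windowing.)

The receptive field on the zero-padded input at this output position is [8 1 0]. Elementwise product with the kernel and sum: 8·-1.

-8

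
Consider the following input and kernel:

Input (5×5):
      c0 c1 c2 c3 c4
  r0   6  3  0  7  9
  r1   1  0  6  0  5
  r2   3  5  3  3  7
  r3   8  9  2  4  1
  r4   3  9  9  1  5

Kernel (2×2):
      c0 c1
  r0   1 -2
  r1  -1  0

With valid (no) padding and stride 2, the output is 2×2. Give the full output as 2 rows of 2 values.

-1 -20
-15 -5

Output[0,0]: The receptive field on the input at this output position is [6 3 / 1 0]. Elementwise product with the kernel and sum: 6·1 + 3·-2 + 1·-1.
Output[0,1]: The receptive field on the input at this output position is [0 7 / 6 0]. Elementwise product with the kernel and sum: 0·1 + 7·-2 + 6·-1.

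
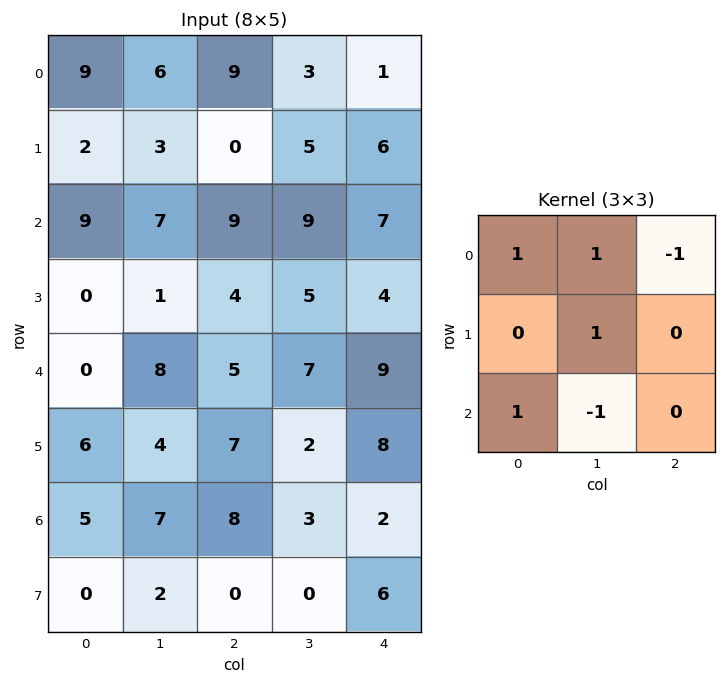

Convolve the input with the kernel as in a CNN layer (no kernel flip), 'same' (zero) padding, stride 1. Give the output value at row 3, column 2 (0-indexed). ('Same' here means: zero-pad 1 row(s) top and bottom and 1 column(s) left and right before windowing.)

The receptive field on the zero-padded input at this output position is [7 9 9 / 1 4 5 / 8 5 7]. Elementwise product with the kernel and sum: 7·1 + 9·1 + 9·-1 + 4·1 + 8·1 + 5·-1.

14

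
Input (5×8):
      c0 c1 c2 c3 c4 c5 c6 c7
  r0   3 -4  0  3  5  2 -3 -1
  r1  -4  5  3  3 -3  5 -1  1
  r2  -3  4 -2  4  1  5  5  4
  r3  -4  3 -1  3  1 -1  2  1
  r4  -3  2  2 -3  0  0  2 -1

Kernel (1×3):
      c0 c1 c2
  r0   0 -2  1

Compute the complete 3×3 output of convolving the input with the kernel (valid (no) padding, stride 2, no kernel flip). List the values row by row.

8 -1 -7
-10 -7 -5
-2 6 2

Output[0,0]: The receptive field on the input at this output position is [3 -4 0]. Elementwise product with the kernel and sum: -4·-2 + 0·1.
Output[0,1]: The receptive field on the input at this output position is [0 3 5]. Elementwise product with the kernel and sum: 3·-2 + 5·1.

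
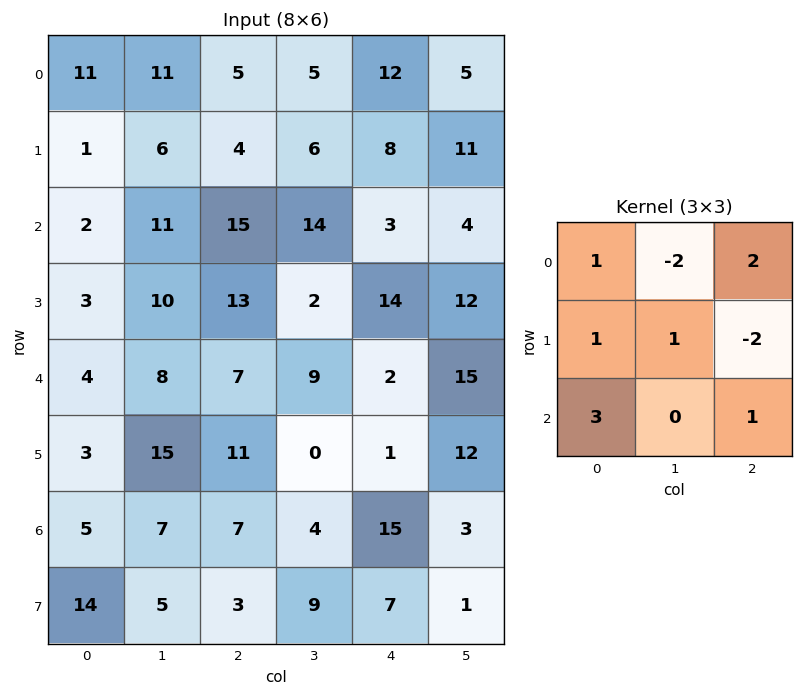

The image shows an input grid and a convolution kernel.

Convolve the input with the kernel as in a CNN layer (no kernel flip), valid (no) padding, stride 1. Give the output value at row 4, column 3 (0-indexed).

27

The receptive field on the input at this output position is [9 2 15 / 0 1 12 / 4 15 3]. Elementwise product with the kernel and sum: 9·1 + 2·-2 + 15·2 + 0·1 + 1·1 + 12·-2 + 4·3 + 3·1.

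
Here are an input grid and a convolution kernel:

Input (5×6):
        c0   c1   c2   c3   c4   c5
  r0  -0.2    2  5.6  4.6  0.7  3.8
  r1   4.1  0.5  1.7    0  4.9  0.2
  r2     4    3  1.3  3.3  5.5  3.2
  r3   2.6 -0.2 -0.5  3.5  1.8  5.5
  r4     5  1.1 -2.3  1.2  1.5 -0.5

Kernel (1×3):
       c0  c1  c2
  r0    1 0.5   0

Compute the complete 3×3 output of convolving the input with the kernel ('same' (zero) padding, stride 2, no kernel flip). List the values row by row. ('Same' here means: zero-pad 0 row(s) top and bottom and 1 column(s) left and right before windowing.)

-0.1 4.8 4.95
2 3.65 6.05
2.5 -0.05 1.95

Output[0,0]: The receptive field on the zero-padded input at this output position is [0 -0.2 2]. Elementwise product with the kernel and sum: 0·1 + -0.2·0.5.
Output[0,1]: The receptive field on the zero-padded input at this output position is [2 5.6 4.6]. Elementwise product with the kernel and sum: 2·1 + 5.6·0.5.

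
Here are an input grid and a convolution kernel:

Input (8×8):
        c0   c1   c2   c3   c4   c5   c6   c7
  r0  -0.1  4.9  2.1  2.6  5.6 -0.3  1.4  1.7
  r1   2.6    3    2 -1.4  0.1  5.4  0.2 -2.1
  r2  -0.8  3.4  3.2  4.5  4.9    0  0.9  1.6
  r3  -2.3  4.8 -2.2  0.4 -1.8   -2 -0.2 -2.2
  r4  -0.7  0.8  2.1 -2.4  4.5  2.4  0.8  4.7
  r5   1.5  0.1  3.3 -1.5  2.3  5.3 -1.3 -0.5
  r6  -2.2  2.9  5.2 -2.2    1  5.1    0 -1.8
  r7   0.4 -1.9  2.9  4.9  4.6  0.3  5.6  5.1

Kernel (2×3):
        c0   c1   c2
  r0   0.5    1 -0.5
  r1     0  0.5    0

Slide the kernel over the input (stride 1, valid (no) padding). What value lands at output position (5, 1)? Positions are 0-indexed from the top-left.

The receptive field on the input at this output position is [0.1 3.3 -1.5 / 2.9 5.2 -2.2]. Elementwise product with the kernel and sum: 0.1·0.5 + 3.3·1 + -1.5·-0.5 + 5.2·0.5.

6.7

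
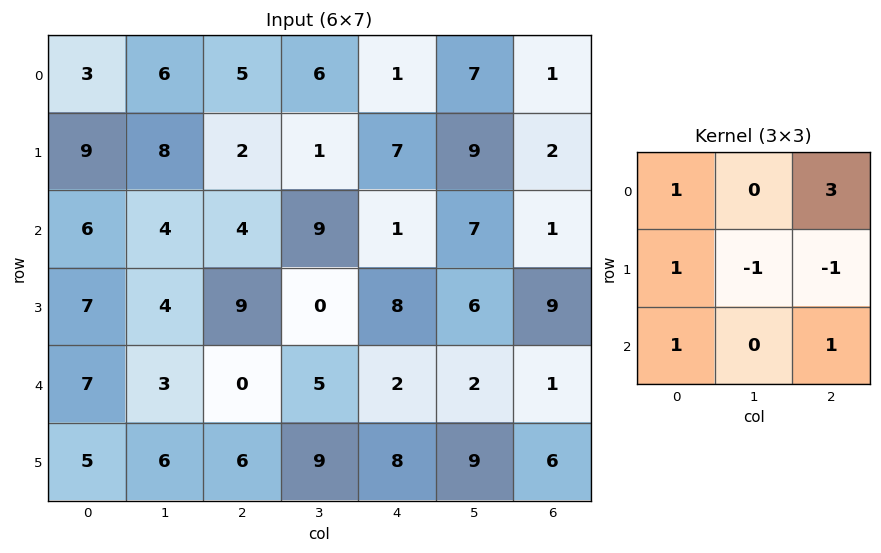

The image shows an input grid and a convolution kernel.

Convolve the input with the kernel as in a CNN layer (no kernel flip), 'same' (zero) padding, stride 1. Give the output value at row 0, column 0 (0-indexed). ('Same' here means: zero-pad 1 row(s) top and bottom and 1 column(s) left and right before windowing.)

The receptive field on the zero-padded input at this output position is [0 0 0 / 0 3 6 / 0 9 8]. Elementwise product with the kernel and sum: 0·1 + 0·3 + 0·1 + 3·-1 + 6·-1 + 0·1 + 8·1.

-1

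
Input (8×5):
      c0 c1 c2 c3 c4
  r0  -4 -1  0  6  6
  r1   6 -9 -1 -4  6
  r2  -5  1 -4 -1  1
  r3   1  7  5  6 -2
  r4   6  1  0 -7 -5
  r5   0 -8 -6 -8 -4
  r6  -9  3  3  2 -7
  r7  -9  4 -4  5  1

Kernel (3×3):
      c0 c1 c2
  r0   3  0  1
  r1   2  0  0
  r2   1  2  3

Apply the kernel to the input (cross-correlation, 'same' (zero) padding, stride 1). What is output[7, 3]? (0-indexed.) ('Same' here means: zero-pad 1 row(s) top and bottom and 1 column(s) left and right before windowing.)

The receptive field on the zero-padded input at this output position is [3 2 -7 / -4 5 1 / 0 0 0]. Elementwise product with the kernel and sum: 3·3 + -7·1 + -4·2 + 0·1 + 0·2 + 0·3.

-6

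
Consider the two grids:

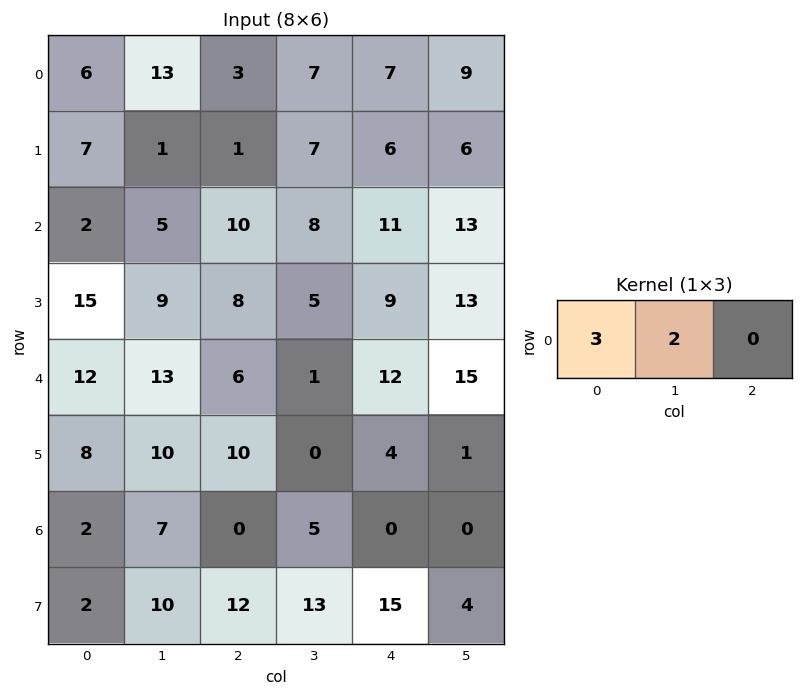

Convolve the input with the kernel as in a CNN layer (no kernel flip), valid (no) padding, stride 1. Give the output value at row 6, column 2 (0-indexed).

The receptive field on the input at this output position is [0 5 0]. Elementwise product with the kernel and sum: 0·3 + 5·2.

10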